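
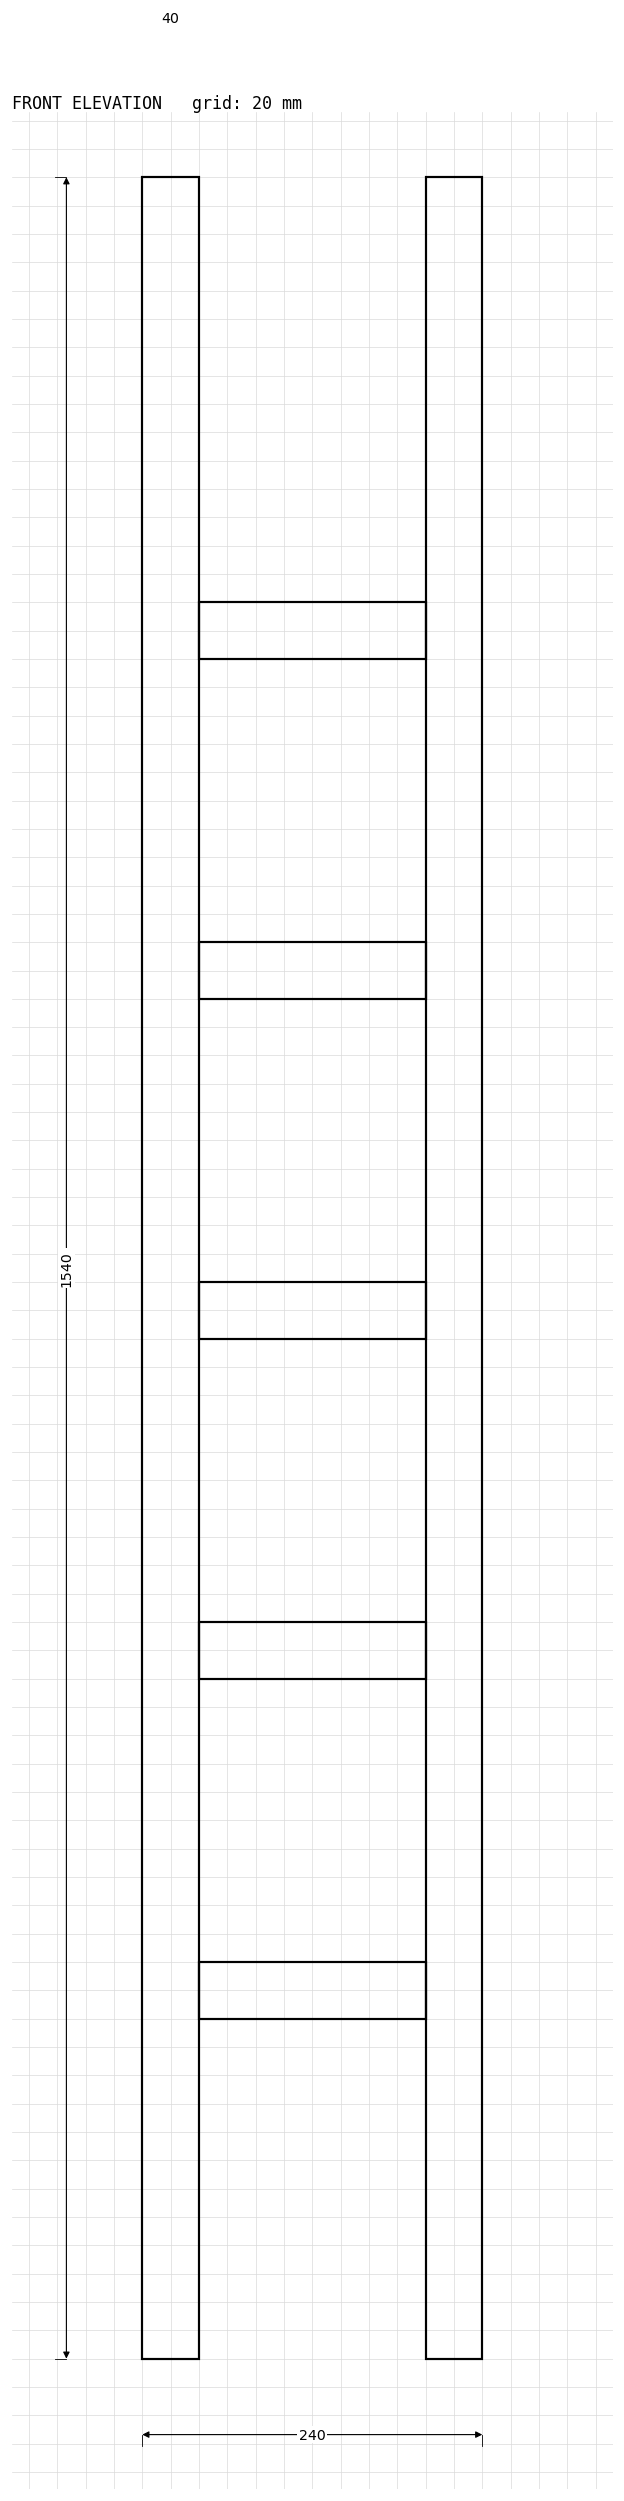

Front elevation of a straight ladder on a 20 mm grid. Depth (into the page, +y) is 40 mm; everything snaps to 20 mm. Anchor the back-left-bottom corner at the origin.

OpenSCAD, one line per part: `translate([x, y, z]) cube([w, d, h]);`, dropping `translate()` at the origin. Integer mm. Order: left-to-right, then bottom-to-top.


cube([40, 40, 1540]);
translate([40, 0, 240]) cube([160, 40, 40]);
translate([40, 0, 480]) cube([160, 40, 40]);
translate([40, 0, 720]) cube([160, 40, 40]);
translate([40, 0, 960]) cube([160, 40, 40]);
translate([40, 0, 1200]) cube([160, 40, 40]);
translate([200, 0, 0]) cube([40, 40, 1540]);


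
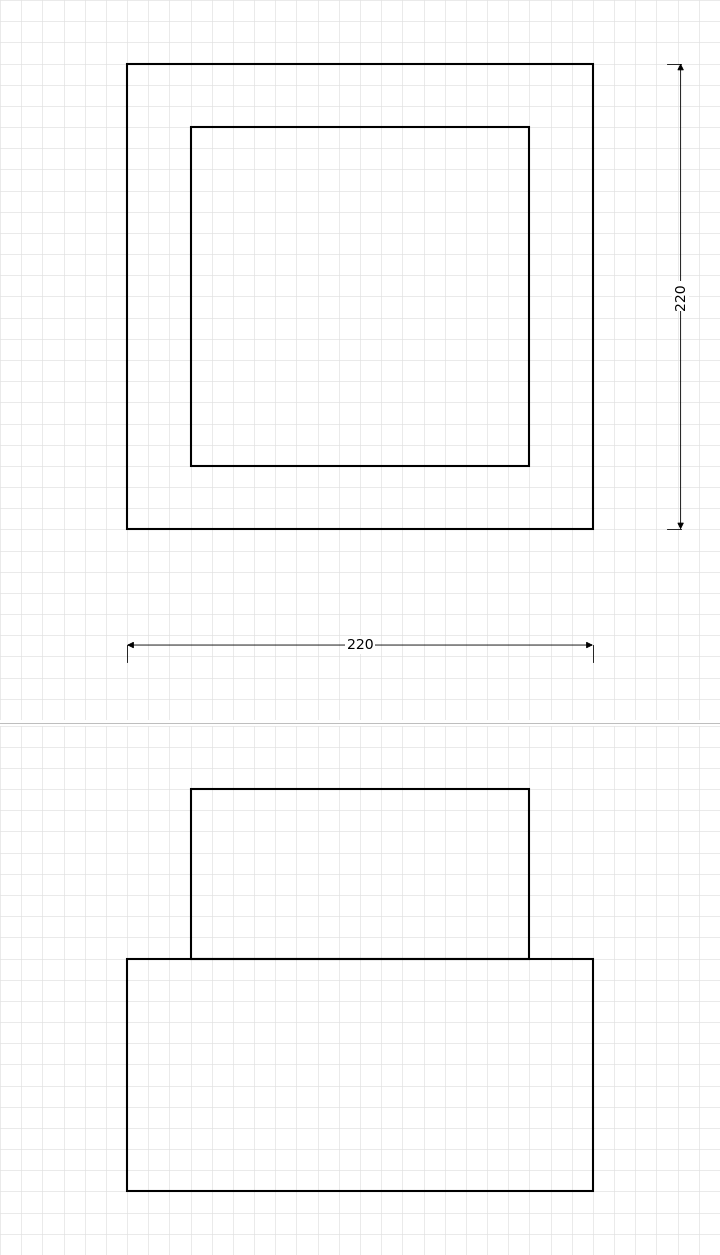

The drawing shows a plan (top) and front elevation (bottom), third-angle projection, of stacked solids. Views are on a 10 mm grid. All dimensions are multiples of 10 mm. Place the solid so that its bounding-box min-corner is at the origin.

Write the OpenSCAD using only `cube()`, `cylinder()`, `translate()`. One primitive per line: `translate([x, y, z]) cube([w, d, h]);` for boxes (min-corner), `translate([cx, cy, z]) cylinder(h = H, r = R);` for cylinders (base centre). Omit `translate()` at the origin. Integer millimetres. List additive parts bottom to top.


cube([220, 220, 110]);
translate([30, 30, 110]) cube([160, 160, 80]);


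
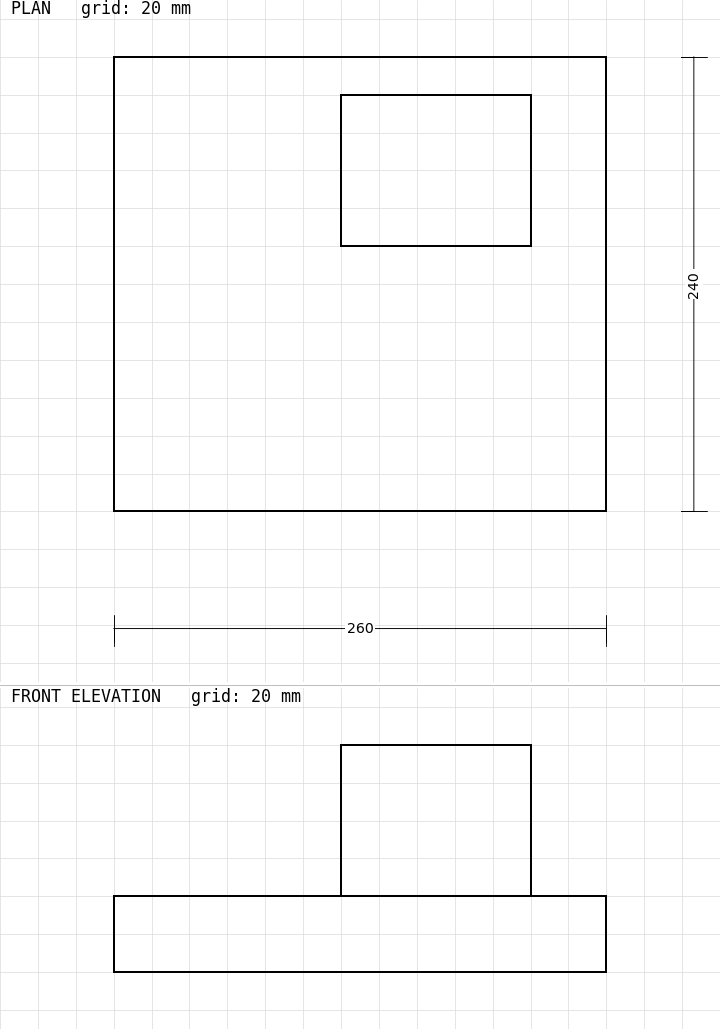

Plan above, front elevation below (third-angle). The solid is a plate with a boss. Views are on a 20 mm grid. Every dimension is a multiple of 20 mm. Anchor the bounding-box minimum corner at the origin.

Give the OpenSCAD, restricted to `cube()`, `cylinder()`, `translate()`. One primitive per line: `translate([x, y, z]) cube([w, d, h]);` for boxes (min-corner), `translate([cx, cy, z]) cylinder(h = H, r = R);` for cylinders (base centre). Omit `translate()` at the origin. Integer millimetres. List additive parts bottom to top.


cube([260, 240, 40]);
translate([120, 140, 40]) cube([100, 80, 80]);


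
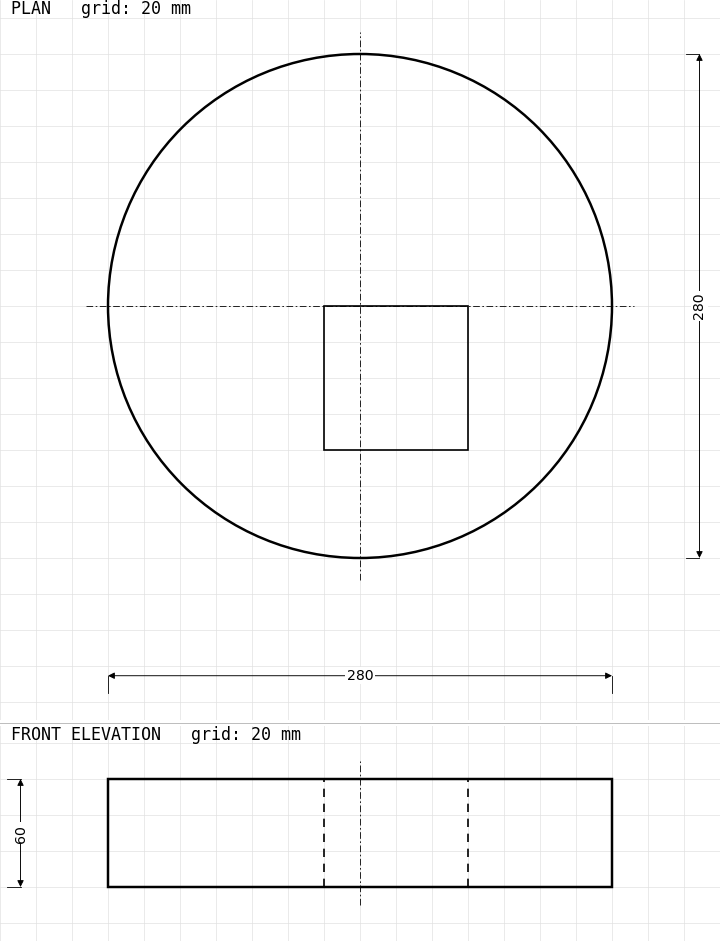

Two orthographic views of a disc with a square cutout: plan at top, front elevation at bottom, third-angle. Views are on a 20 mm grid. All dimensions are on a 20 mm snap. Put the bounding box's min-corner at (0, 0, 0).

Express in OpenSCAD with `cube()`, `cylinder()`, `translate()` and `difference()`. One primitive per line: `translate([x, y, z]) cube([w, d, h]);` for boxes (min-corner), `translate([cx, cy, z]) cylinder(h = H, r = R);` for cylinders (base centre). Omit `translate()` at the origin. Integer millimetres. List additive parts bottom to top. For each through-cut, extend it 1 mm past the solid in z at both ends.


difference() {
  translate([140, 140, 0]) cylinder(h = 60, r = 140);
  translate([120, 60, -1]) cube([80, 80, 62]);
}


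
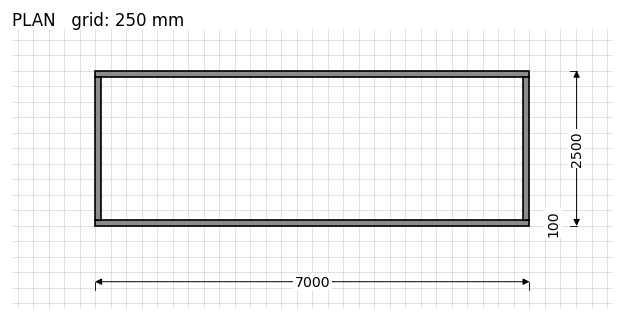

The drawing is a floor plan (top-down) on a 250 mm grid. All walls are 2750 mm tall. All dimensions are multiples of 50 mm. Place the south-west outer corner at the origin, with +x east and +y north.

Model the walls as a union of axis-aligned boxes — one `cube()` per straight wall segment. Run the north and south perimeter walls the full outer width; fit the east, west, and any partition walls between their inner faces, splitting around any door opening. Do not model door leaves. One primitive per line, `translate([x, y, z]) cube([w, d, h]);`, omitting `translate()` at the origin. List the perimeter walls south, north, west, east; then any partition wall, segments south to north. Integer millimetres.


cube([7000, 100, 2750]);
translate([0, 2400, 0]) cube([7000, 100, 2750]);
translate([0, 100, 0]) cube([100, 2300, 2750]);
translate([6900, 100, 0]) cube([100, 2300, 2750]);


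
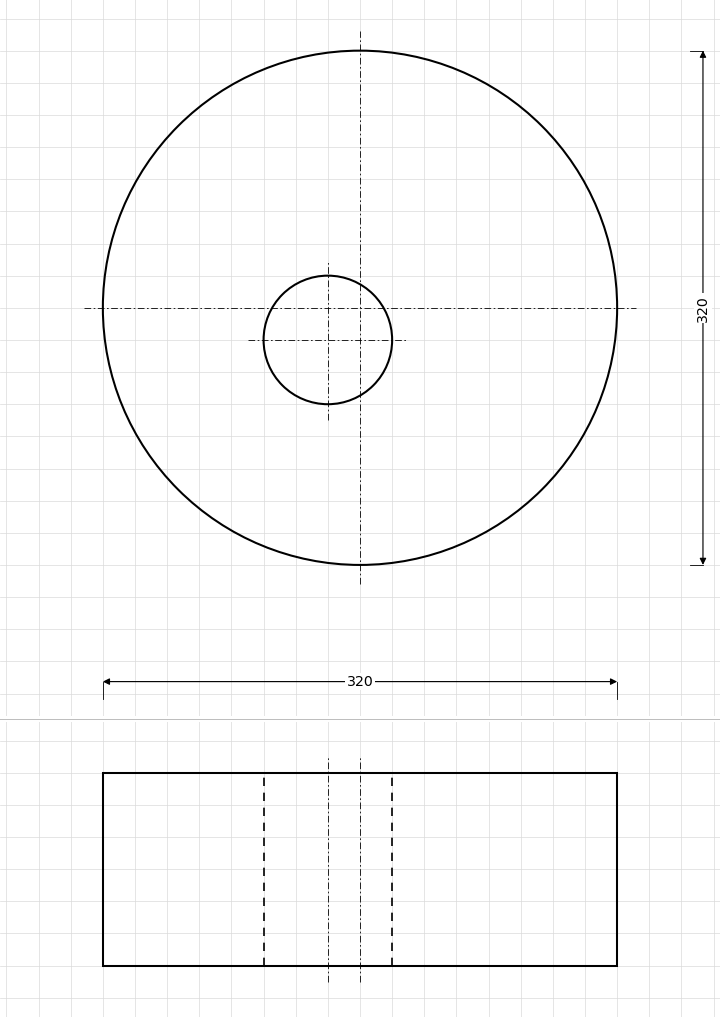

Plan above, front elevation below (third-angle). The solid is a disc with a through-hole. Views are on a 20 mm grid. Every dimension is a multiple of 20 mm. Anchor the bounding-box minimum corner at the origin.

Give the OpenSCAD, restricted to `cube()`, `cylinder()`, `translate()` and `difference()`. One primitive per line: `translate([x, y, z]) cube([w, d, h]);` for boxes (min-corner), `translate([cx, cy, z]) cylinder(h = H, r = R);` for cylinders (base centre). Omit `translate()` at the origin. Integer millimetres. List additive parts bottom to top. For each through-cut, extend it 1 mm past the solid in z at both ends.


difference() {
  translate([160, 160, 0]) cylinder(h = 120, r = 160);
  translate([140, 140, -1]) cylinder(h = 122, r = 40);
}


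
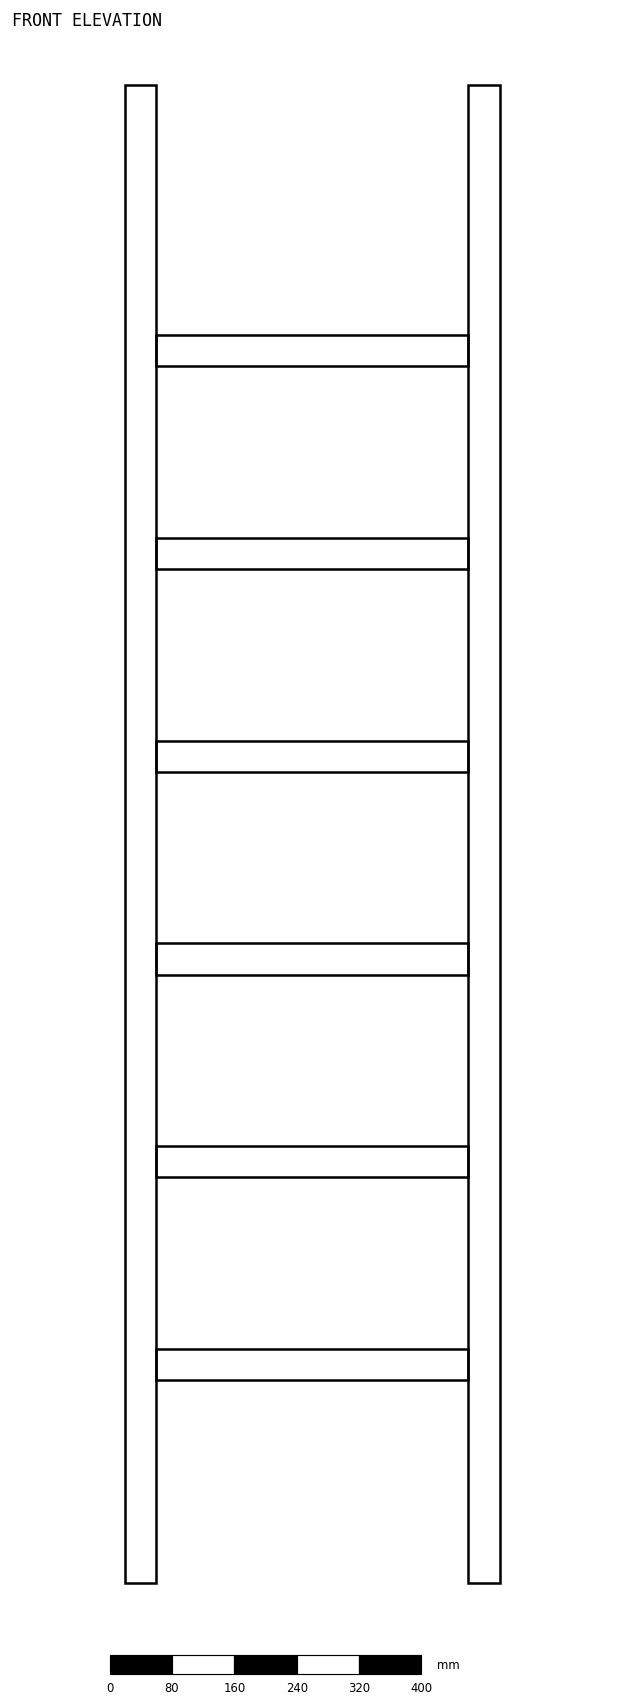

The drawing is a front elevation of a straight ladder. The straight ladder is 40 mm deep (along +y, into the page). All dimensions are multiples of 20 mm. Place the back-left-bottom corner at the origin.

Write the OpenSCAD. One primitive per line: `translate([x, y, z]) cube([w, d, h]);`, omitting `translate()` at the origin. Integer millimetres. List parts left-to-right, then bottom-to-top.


cube([40, 40, 1920]);
translate([40, 0, 260]) cube([400, 40, 40]);
translate([40, 0, 520]) cube([400, 40, 40]);
translate([40, 0, 780]) cube([400, 40, 40]);
translate([40, 0, 1040]) cube([400, 40, 40]);
translate([40, 0, 1300]) cube([400, 40, 40]);
translate([40, 0, 1560]) cube([400, 40, 40]);
translate([440, 0, 0]) cube([40, 40, 1920]);


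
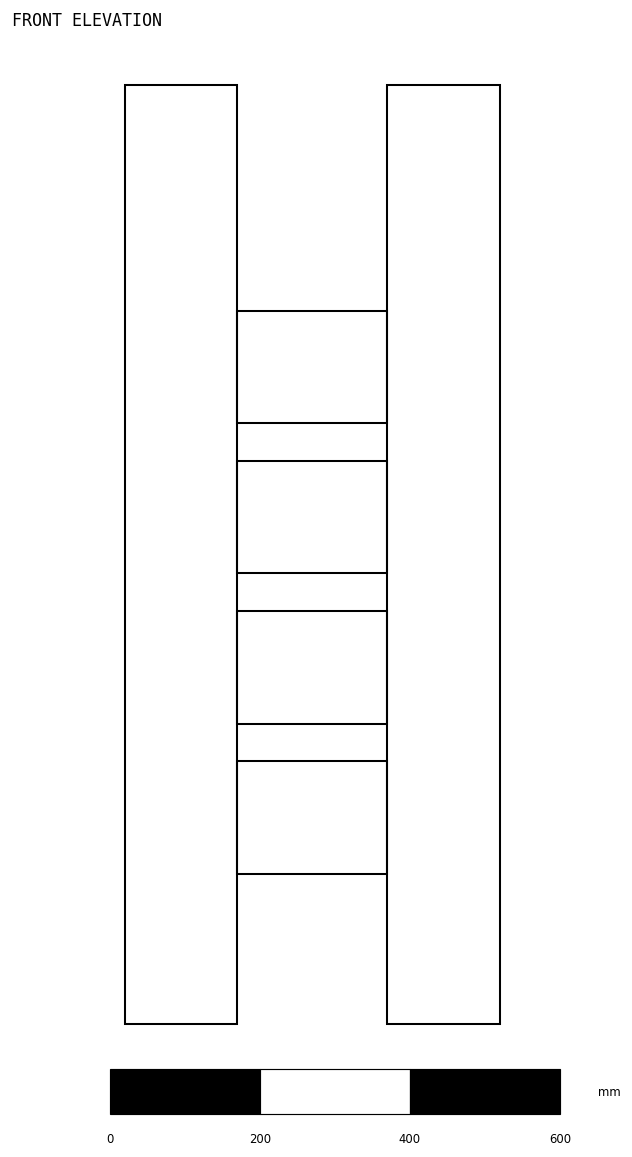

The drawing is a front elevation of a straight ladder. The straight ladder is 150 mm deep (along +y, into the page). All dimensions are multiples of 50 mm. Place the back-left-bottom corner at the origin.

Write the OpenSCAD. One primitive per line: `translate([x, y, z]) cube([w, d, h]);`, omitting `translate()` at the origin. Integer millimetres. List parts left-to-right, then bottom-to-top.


cube([150, 150, 1250]);
translate([150, 0, 200]) cube([200, 150, 150]);
translate([150, 0, 400]) cube([200, 150, 150]);
translate([150, 0, 600]) cube([200, 150, 150]);
translate([150, 0, 800]) cube([200, 150, 150]);
translate([350, 0, 0]) cube([150, 150, 1250]);


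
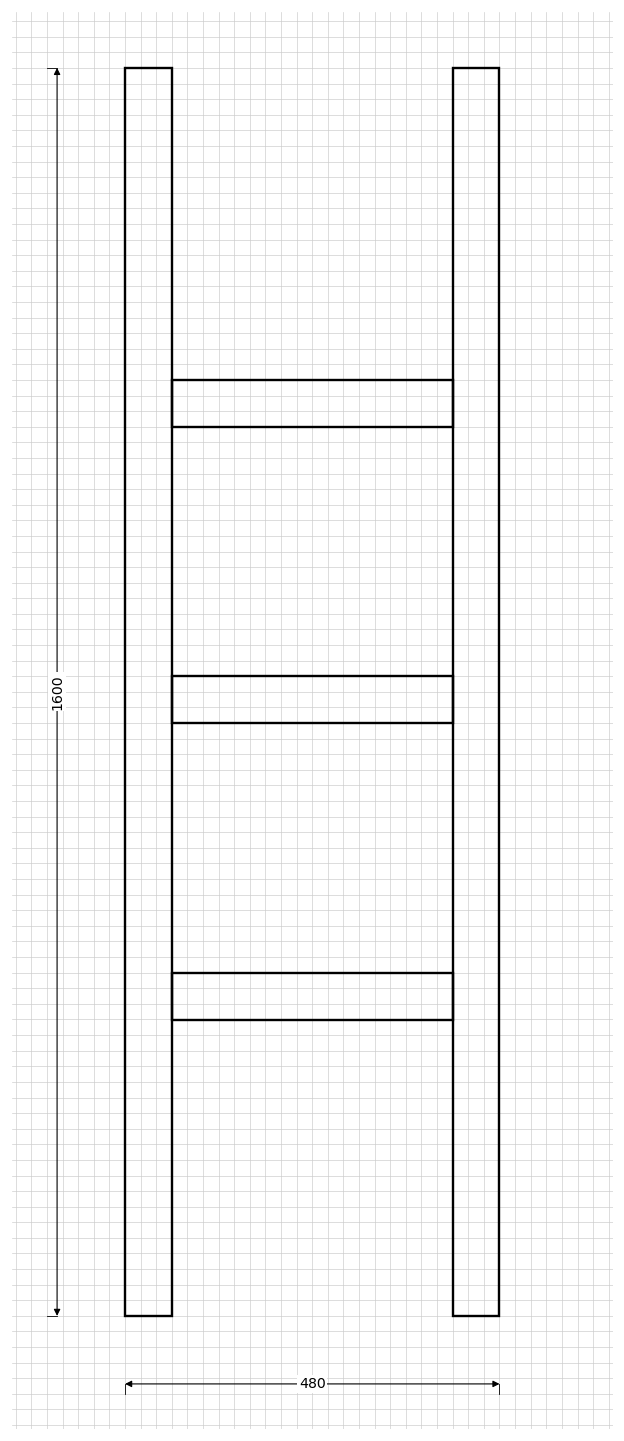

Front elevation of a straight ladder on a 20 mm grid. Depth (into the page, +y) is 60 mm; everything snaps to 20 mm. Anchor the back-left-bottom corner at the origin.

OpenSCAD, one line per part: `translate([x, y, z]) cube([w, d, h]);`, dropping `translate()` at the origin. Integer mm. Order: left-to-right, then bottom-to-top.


cube([60, 60, 1600]);
translate([60, 0, 380]) cube([360, 60, 60]);
translate([60, 0, 760]) cube([360, 60, 60]);
translate([60, 0, 1140]) cube([360, 60, 60]);
translate([420, 0, 0]) cube([60, 60, 1600]);


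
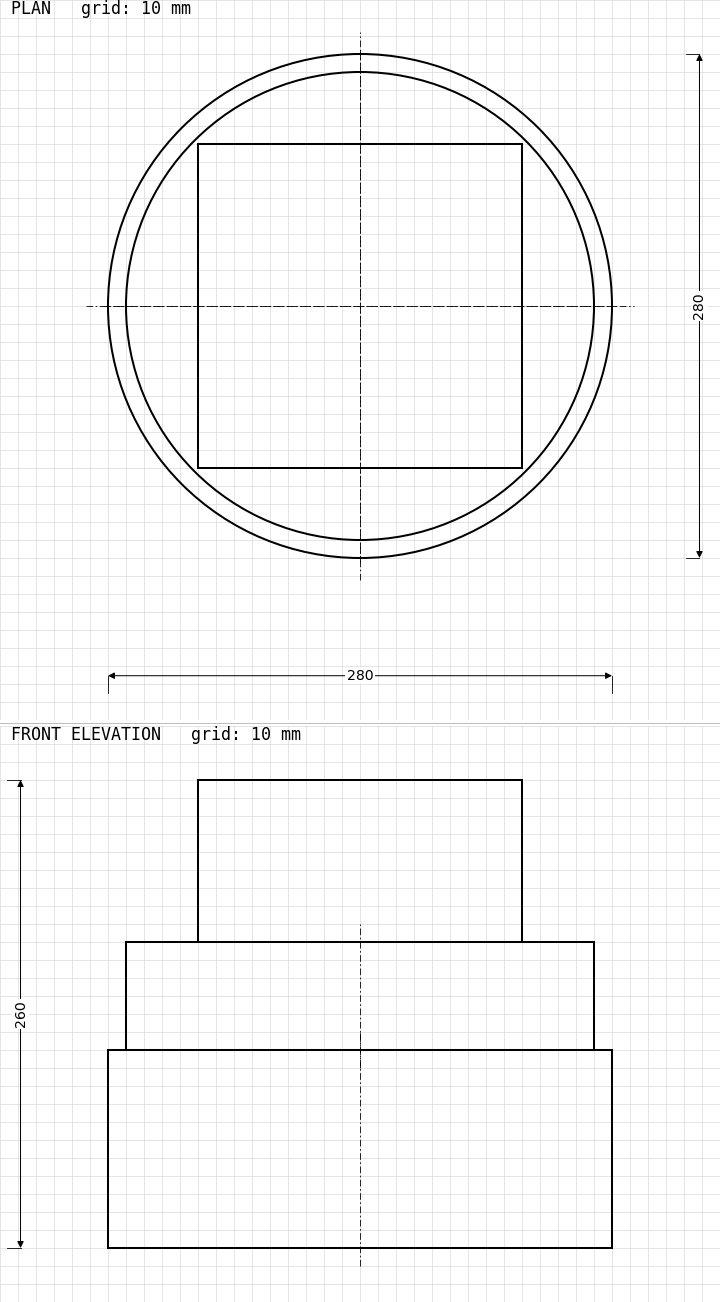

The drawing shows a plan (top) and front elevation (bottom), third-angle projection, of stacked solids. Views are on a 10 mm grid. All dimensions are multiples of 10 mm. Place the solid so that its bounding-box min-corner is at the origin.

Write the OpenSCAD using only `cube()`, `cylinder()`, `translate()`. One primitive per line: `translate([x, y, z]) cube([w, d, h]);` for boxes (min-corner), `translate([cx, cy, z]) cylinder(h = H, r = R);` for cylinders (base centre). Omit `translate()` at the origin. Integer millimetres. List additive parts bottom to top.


translate([140, 140, 0]) cylinder(h = 110, r = 140);
translate([140, 140, 110]) cylinder(h = 60, r = 130);
translate([50, 50, 170]) cube([180, 180, 90]);


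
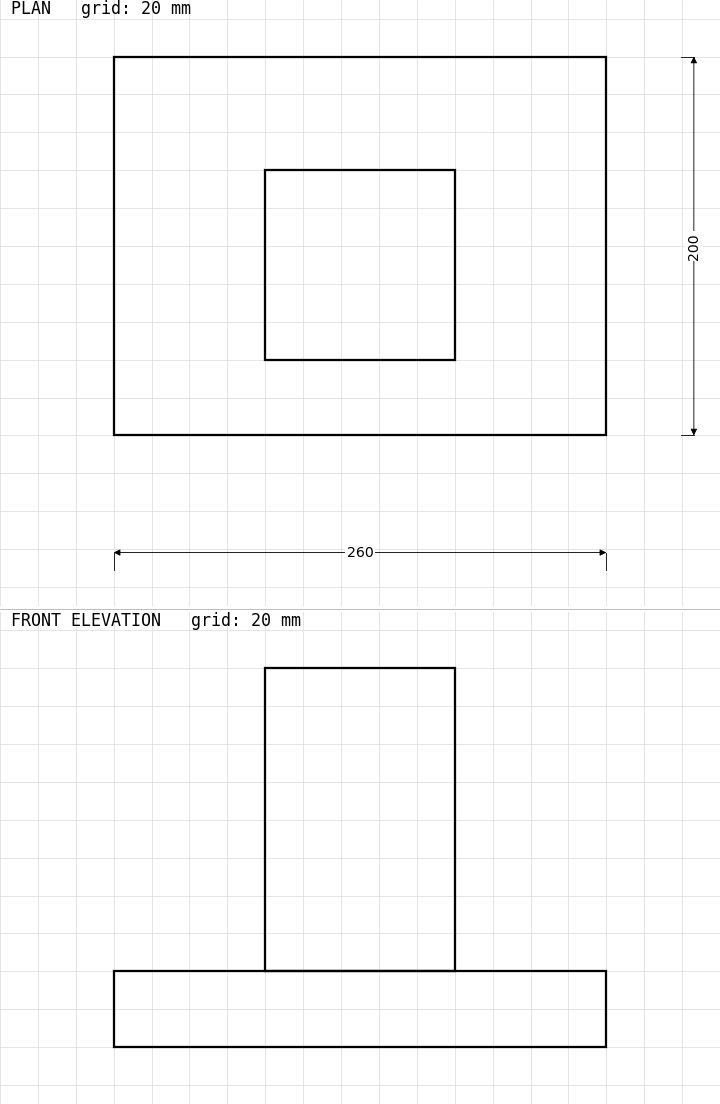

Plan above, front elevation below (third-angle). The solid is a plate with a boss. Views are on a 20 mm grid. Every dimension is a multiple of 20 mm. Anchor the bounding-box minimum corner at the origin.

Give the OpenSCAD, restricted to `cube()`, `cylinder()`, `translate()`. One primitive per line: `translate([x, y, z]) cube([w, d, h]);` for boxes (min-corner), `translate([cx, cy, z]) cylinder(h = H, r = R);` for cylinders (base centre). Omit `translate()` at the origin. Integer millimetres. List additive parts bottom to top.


cube([260, 200, 40]);
translate([80, 40, 40]) cube([100, 100, 160]);


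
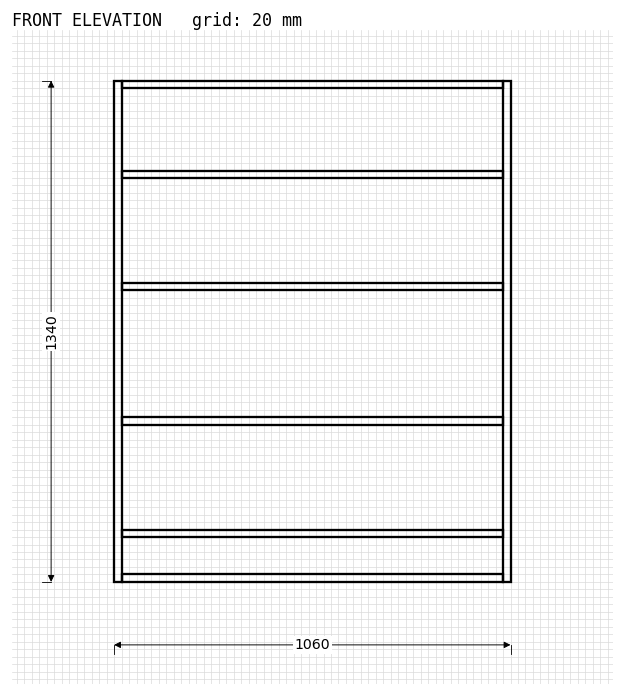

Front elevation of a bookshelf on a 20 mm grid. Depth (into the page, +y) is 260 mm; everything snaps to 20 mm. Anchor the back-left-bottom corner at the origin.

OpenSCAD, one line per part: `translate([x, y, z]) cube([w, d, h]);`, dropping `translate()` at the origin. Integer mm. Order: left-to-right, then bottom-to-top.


cube([20, 260, 1340]);
translate([20, 0, 0]) cube([1020, 260, 20]);
translate([20, 0, 120]) cube([1020, 260, 20]);
translate([20, 0, 420]) cube([1020, 260, 20]);
translate([20, 0, 780]) cube([1020, 260, 20]);
translate([20, 0, 1080]) cube([1020, 260, 20]);
translate([20, 0, 1320]) cube([1020, 260, 20]);
translate([1040, 0, 0]) cube([20, 260, 1340]);


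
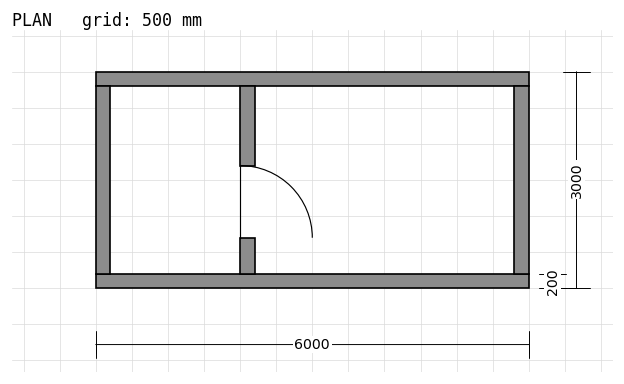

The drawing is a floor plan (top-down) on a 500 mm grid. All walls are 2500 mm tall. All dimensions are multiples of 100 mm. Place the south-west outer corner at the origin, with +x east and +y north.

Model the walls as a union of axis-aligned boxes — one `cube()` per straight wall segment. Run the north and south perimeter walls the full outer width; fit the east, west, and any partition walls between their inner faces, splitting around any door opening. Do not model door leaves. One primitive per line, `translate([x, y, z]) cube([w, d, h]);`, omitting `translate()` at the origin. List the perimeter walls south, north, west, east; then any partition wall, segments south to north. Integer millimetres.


cube([6000, 200, 2500]);
translate([0, 2800, 0]) cube([6000, 200, 2500]);
translate([0, 200, 0]) cube([200, 2600, 2500]);
translate([5800, 200, 0]) cube([200, 2600, 2500]);
translate([2000, 200, 0]) cube([200, 500, 2500]);
translate([2000, 1700, 0]) cube([200, 1100, 2500]);


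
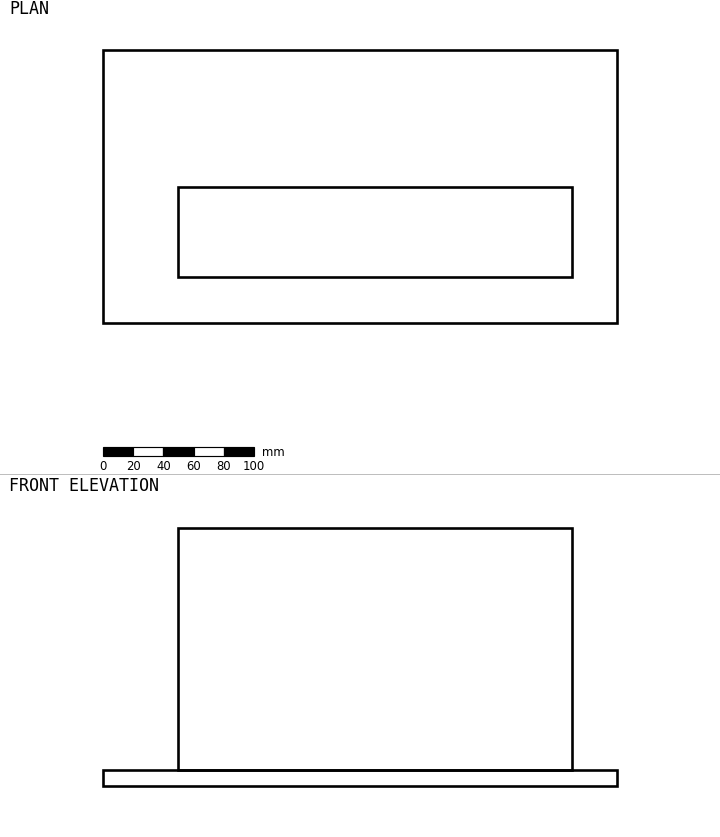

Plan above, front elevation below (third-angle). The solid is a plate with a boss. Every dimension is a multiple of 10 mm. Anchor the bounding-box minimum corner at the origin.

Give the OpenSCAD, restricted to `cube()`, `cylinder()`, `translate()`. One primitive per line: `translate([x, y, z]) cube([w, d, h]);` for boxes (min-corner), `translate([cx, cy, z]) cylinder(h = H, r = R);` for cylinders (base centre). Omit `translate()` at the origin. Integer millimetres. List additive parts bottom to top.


cube([340, 180, 10]);
translate([50, 30, 10]) cube([260, 60, 160]);


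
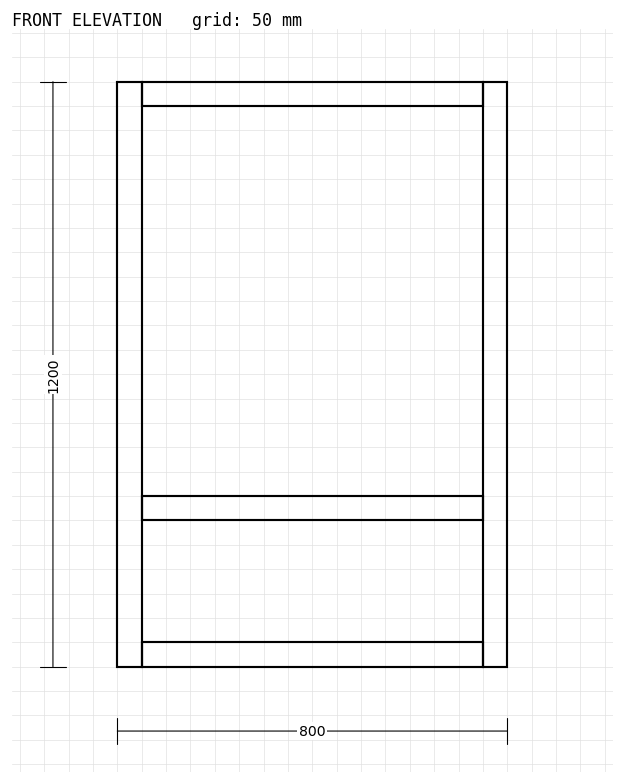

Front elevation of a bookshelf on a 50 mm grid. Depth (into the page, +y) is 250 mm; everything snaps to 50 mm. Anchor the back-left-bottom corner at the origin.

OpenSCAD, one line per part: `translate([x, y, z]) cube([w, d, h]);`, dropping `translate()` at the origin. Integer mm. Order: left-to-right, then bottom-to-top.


cube([50, 250, 1200]);
translate([50, 0, 0]) cube([700, 250, 50]);
translate([50, 0, 300]) cube([700, 250, 50]);
translate([50, 0, 1150]) cube([700, 250, 50]);
translate([750, 0, 0]) cube([50, 250, 1200]);


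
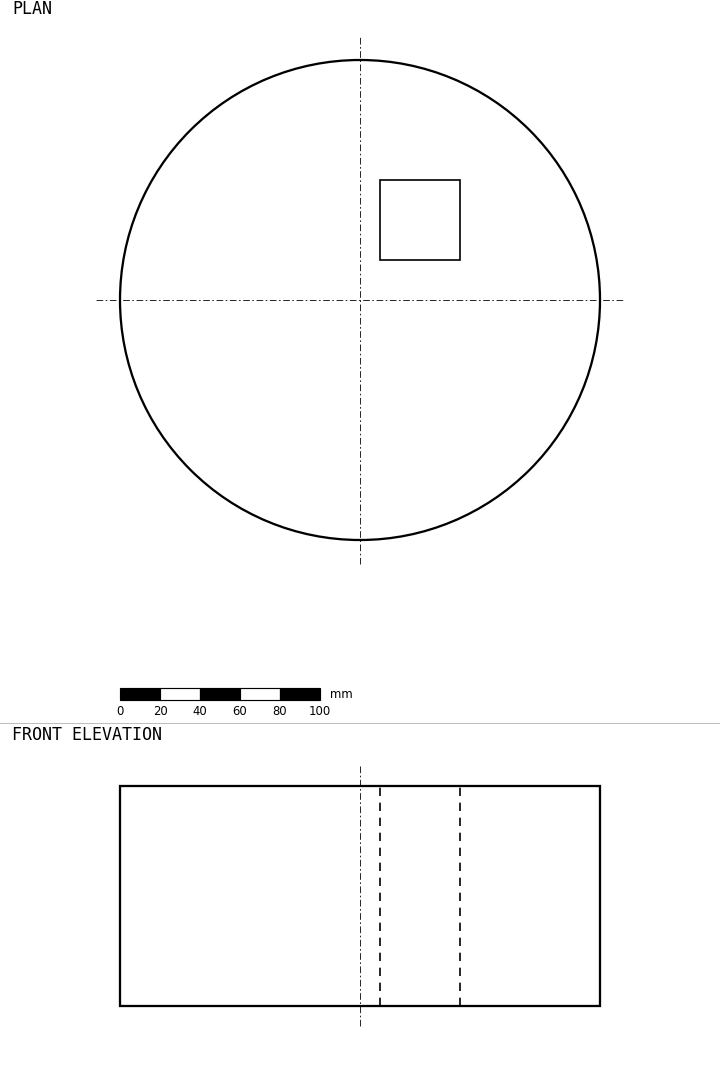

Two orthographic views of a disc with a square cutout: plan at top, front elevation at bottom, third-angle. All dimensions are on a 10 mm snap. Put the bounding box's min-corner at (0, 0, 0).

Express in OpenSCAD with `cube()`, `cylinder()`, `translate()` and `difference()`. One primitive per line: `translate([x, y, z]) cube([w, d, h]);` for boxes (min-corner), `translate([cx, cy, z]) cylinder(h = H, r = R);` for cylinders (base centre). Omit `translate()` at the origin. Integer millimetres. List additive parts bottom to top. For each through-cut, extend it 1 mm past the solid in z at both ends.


difference() {
  translate([120, 120, 0]) cylinder(h = 110, r = 120);
  translate([130, 140, -1]) cube([40, 40, 112]);
}


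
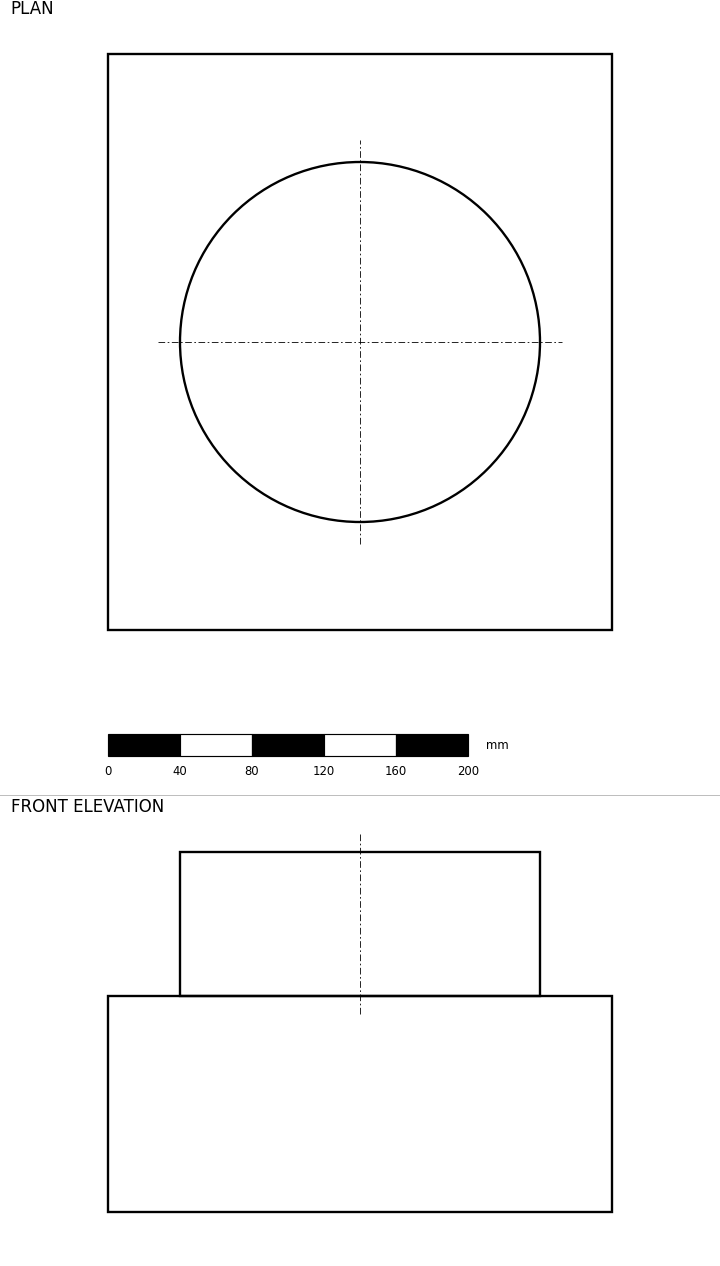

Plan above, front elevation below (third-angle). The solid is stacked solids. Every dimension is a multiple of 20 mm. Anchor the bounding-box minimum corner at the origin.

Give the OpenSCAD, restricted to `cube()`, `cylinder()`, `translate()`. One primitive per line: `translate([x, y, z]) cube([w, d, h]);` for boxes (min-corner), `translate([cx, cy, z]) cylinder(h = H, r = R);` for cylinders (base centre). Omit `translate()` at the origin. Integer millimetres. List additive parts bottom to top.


cube([280, 320, 120]);
translate([140, 160, 120]) cylinder(h = 80, r = 100);


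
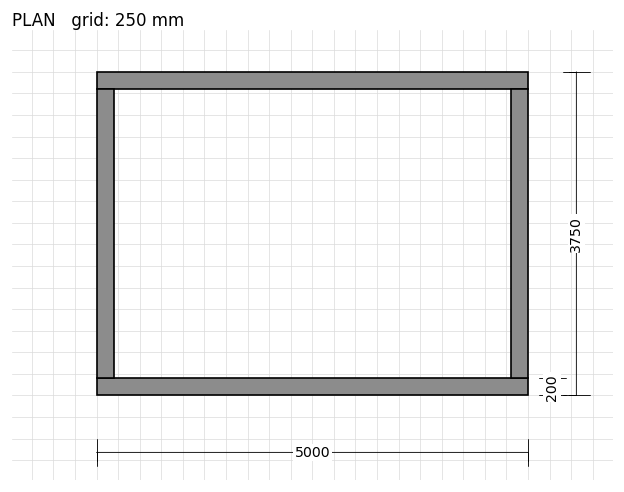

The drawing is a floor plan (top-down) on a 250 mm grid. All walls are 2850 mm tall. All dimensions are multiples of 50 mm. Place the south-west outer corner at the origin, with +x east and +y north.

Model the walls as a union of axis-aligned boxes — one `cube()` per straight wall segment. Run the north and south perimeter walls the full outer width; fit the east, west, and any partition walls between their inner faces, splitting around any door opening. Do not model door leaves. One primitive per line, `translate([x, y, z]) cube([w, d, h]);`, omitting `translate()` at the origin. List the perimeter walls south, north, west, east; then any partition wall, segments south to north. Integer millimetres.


cube([5000, 200, 2850]);
translate([0, 3550, 0]) cube([5000, 200, 2850]);
translate([0, 200, 0]) cube([200, 3350, 2850]);
translate([4800, 200, 0]) cube([200, 3350, 2850]);


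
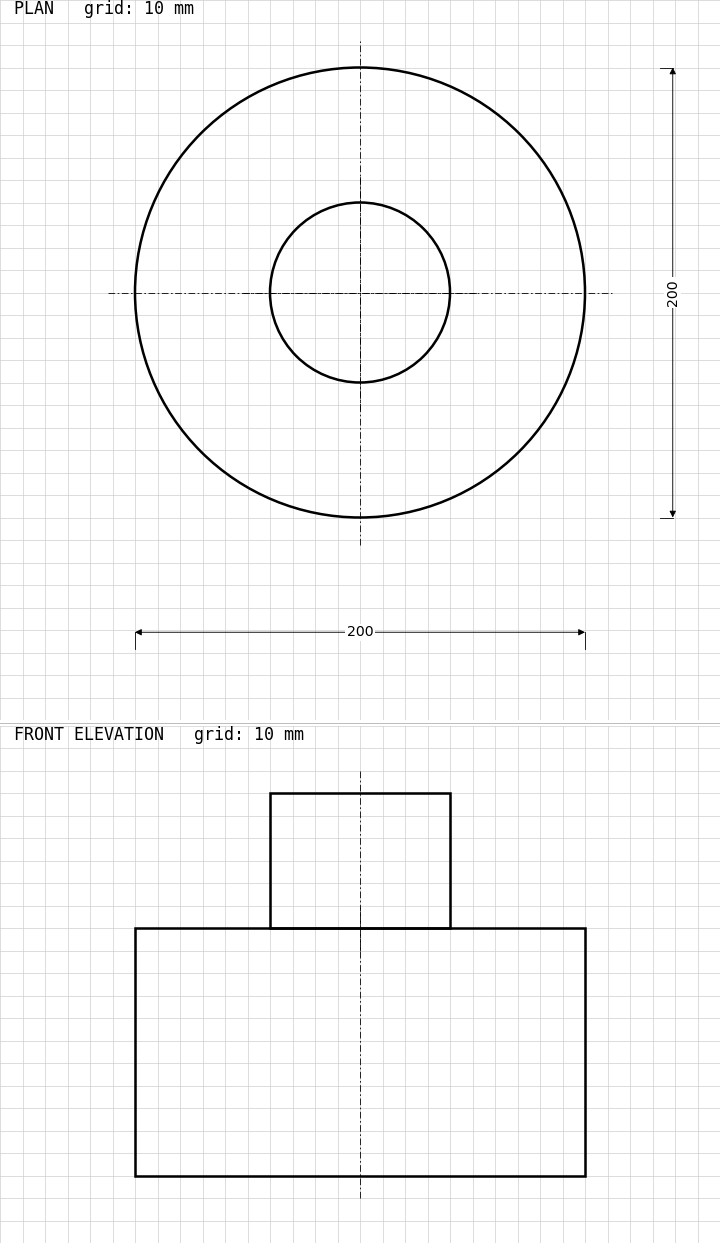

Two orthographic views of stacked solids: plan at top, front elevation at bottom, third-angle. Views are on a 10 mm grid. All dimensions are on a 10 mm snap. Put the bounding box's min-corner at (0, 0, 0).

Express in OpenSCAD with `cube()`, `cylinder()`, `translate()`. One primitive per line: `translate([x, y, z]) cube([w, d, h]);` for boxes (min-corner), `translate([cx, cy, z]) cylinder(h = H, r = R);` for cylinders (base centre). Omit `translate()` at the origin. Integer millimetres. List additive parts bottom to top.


translate([100, 100, 0]) cylinder(h = 110, r = 100);
translate([100, 100, 110]) cylinder(h = 60, r = 40);


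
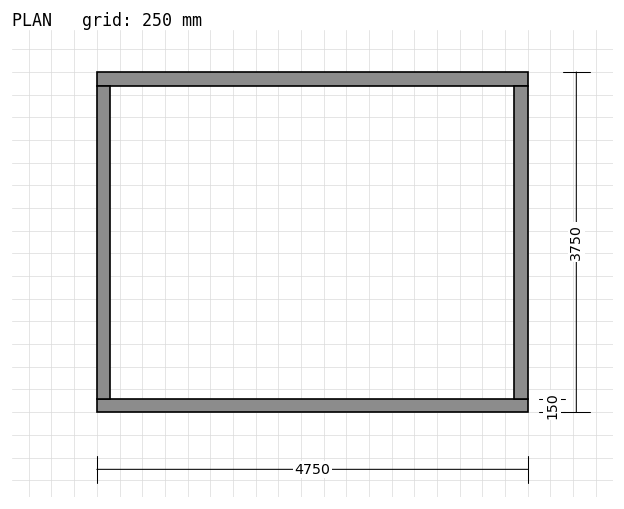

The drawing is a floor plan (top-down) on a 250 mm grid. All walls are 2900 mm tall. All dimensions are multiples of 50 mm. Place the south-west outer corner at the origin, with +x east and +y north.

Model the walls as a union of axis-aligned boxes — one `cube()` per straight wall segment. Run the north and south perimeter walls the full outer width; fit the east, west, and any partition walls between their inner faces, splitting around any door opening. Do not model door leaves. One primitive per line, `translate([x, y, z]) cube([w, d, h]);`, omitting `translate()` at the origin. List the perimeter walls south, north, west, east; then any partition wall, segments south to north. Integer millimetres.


cube([4750, 150, 2900]);
translate([0, 3600, 0]) cube([4750, 150, 2900]);
translate([0, 150, 0]) cube([150, 3450, 2900]);
translate([4600, 150, 0]) cube([150, 3450, 2900]);


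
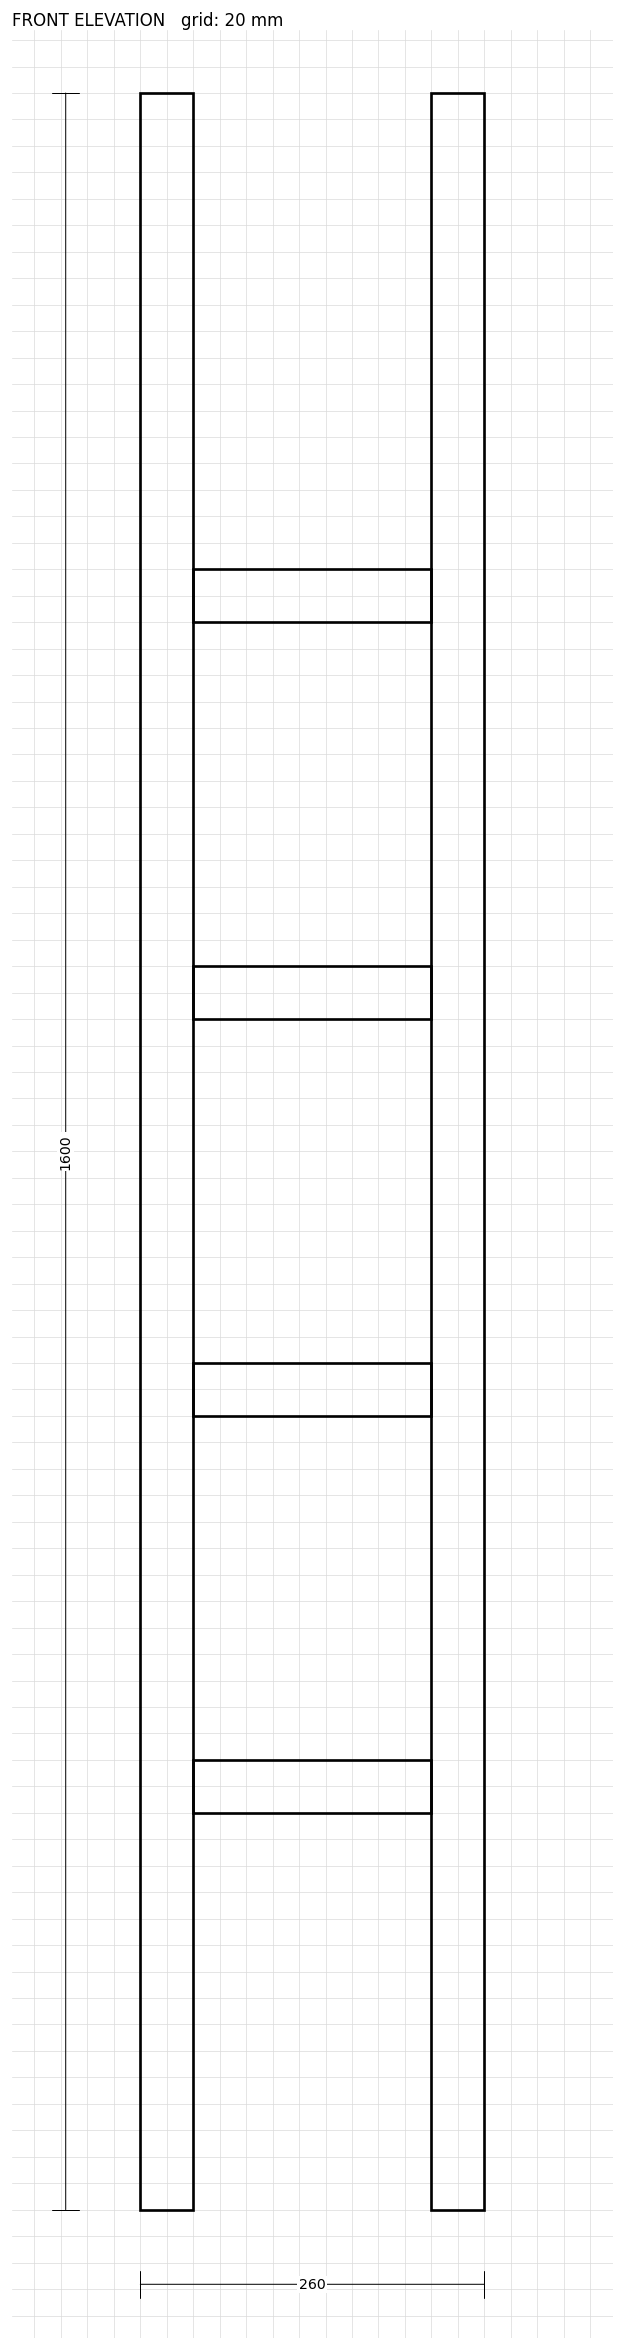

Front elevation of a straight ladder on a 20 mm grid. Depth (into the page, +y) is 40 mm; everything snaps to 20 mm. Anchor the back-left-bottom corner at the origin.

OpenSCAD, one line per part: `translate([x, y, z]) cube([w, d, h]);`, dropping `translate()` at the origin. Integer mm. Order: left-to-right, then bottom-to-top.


cube([40, 40, 1600]);
translate([40, 0, 300]) cube([180, 40, 40]);
translate([40, 0, 600]) cube([180, 40, 40]);
translate([40, 0, 900]) cube([180, 40, 40]);
translate([40, 0, 1200]) cube([180, 40, 40]);
translate([220, 0, 0]) cube([40, 40, 1600]);


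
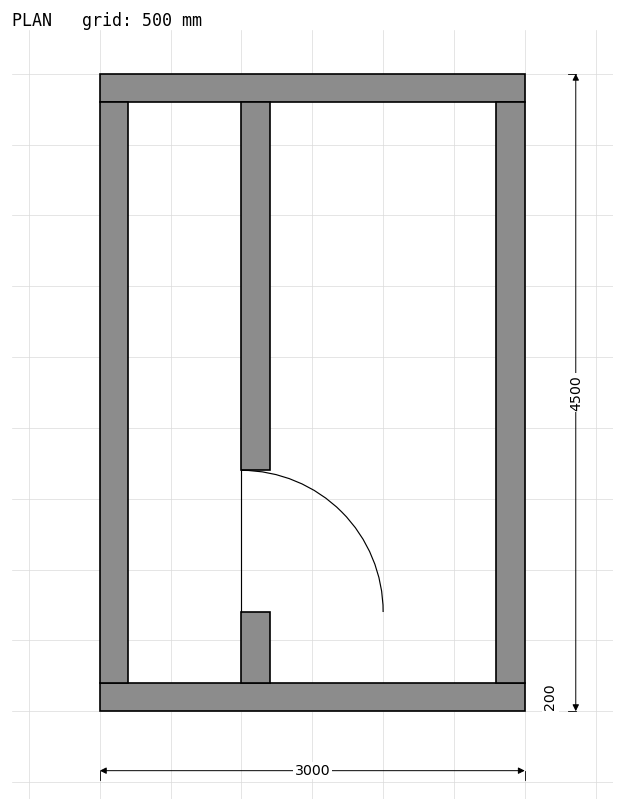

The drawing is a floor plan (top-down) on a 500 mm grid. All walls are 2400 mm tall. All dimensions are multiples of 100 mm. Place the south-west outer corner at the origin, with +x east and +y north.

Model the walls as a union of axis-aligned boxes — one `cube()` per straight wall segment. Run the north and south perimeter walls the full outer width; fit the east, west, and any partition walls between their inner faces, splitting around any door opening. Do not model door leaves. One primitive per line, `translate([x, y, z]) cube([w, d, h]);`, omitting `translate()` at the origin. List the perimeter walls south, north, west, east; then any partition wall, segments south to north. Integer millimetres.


cube([3000, 200, 2400]);
translate([0, 4300, 0]) cube([3000, 200, 2400]);
translate([0, 200, 0]) cube([200, 4100, 2400]);
translate([2800, 200, 0]) cube([200, 4100, 2400]);
translate([1000, 200, 0]) cube([200, 500, 2400]);
translate([1000, 1700, 0]) cube([200, 2600, 2400]);


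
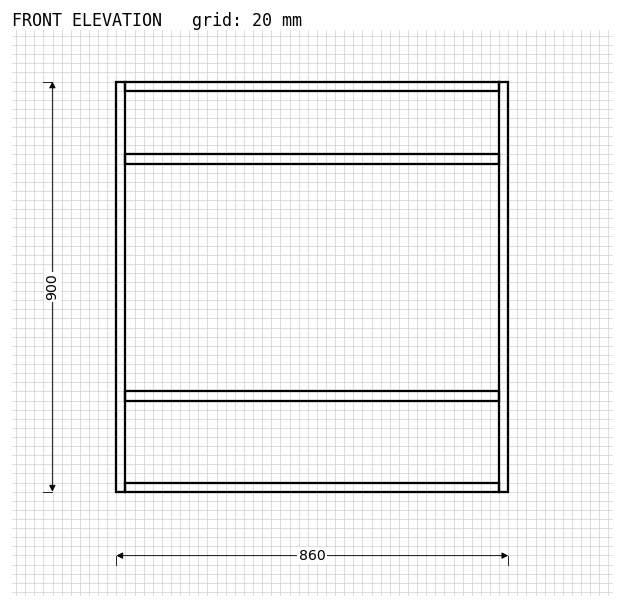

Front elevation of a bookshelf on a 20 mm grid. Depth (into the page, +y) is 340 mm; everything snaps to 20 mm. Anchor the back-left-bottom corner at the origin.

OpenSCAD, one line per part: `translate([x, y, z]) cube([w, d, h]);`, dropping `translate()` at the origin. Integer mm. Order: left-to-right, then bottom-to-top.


cube([20, 340, 900]);
translate([20, 0, 0]) cube([820, 340, 20]);
translate([20, 0, 200]) cube([820, 340, 20]);
translate([20, 0, 720]) cube([820, 340, 20]);
translate([20, 0, 880]) cube([820, 340, 20]);
translate([840, 0, 0]) cube([20, 340, 900]);


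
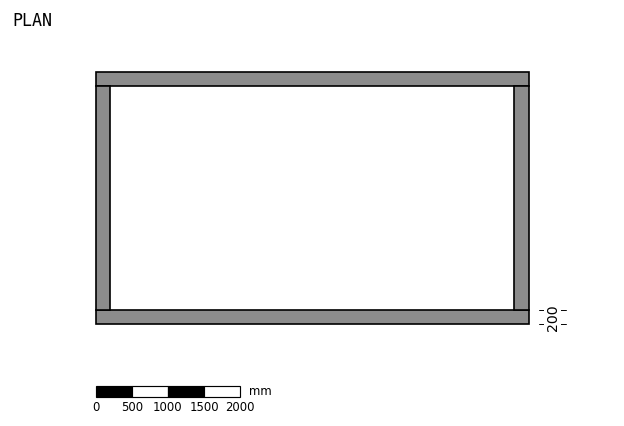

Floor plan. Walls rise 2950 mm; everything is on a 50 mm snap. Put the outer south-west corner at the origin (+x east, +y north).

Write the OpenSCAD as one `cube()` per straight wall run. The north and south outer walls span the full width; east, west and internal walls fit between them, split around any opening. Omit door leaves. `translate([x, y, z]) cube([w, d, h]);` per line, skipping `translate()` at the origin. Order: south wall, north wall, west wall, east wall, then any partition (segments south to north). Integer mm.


cube([6000, 200, 2950]);
translate([0, 3300, 0]) cube([6000, 200, 2950]);
translate([0, 200, 0]) cube([200, 3100, 2950]);
translate([5800, 200, 0]) cube([200, 3100, 2950]);


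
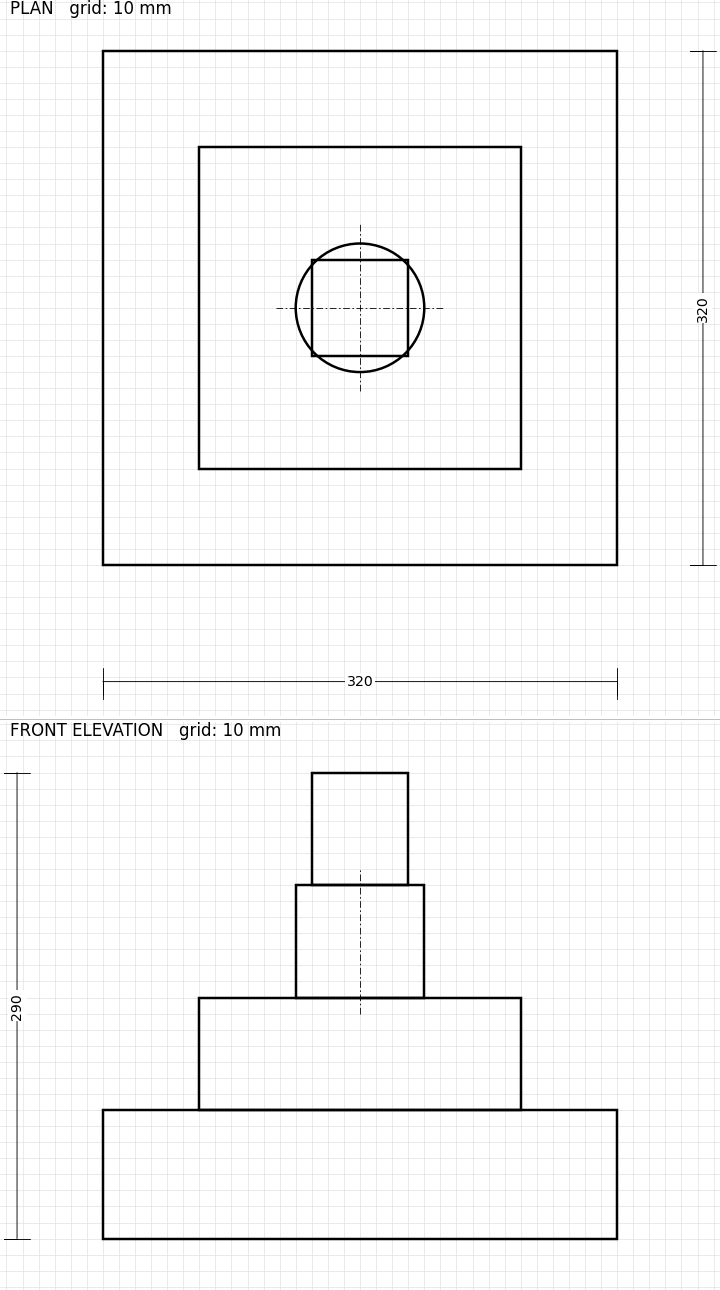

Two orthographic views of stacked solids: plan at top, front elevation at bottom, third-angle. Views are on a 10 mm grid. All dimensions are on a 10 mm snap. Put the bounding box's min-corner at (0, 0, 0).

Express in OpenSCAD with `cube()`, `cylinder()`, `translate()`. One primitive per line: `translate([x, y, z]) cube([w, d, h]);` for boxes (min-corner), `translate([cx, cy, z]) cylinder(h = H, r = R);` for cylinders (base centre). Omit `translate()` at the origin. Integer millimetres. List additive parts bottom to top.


cube([320, 320, 80]);
translate([60, 60, 80]) cube([200, 200, 70]);
translate([160, 160, 150]) cylinder(h = 70, r = 40);
translate([130, 130, 220]) cube([60, 60, 70]);


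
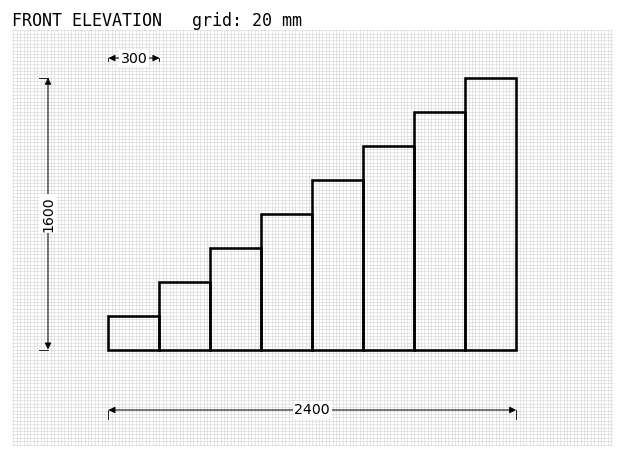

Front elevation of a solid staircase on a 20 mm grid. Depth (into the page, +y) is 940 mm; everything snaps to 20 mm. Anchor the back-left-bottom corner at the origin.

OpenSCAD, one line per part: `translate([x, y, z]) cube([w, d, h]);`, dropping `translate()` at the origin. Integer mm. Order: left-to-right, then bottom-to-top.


cube([300, 940, 200]);
translate([300, 0, 0]) cube([300, 940, 400]);
translate([600, 0, 0]) cube([300, 940, 600]);
translate([900, 0, 0]) cube([300, 940, 800]);
translate([1200, 0, 0]) cube([300, 940, 1000]);
translate([1500, 0, 0]) cube([300, 940, 1200]);
translate([1800, 0, 0]) cube([300, 940, 1400]);
translate([2100, 0, 0]) cube([300, 940, 1600]);


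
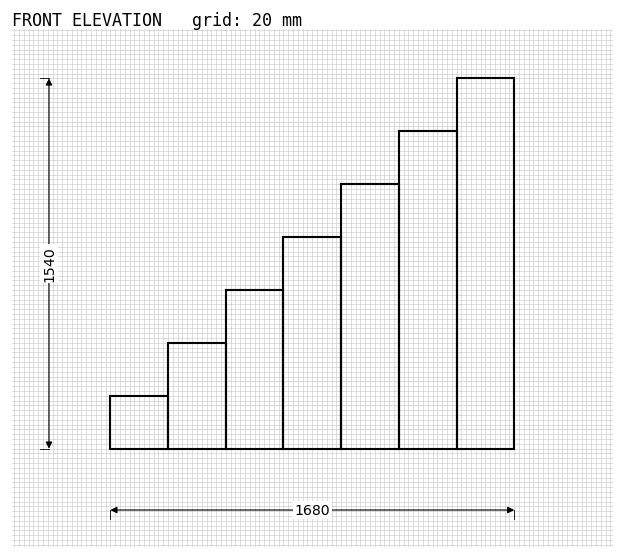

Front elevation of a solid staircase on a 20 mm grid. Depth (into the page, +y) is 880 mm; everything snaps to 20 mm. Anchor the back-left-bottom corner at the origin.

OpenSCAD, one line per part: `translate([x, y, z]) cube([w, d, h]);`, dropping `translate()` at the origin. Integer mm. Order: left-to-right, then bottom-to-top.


cube([240, 880, 220]);
translate([240, 0, 0]) cube([240, 880, 440]);
translate([480, 0, 0]) cube([240, 880, 660]);
translate([720, 0, 0]) cube([240, 880, 880]);
translate([960, 0, 0]) cube([240, 880, 1100]);
translate([1200, 0, 0]) cube([240, 880, 1320]);
translate([1440, 0, 0]) cube([240, 880, 1540]);


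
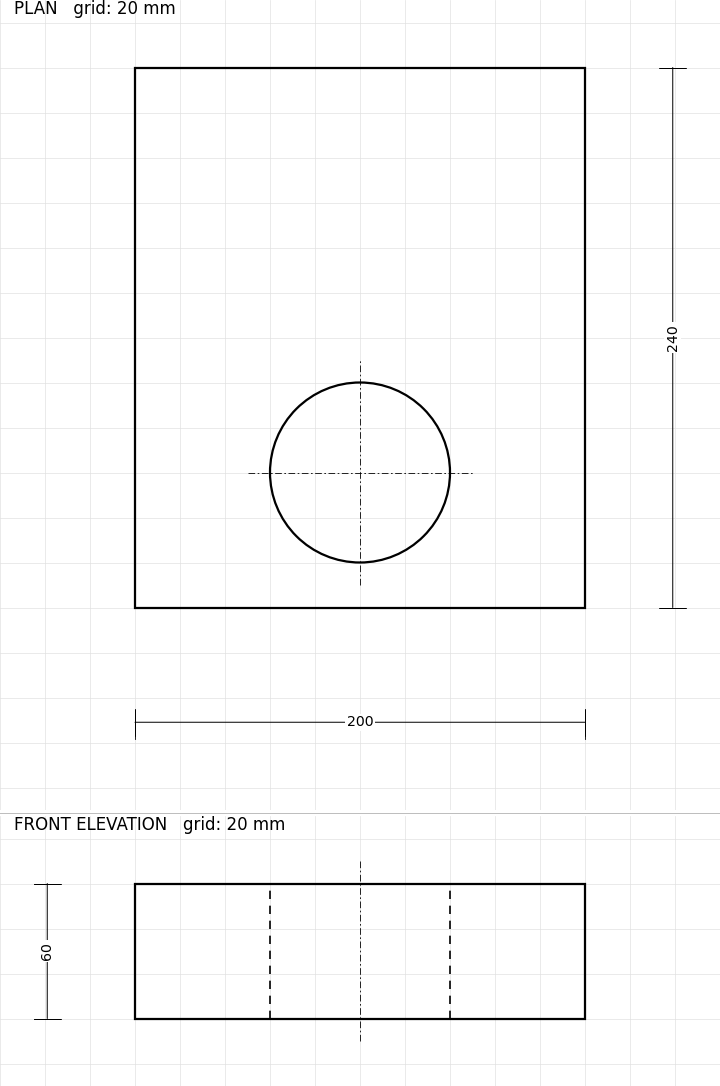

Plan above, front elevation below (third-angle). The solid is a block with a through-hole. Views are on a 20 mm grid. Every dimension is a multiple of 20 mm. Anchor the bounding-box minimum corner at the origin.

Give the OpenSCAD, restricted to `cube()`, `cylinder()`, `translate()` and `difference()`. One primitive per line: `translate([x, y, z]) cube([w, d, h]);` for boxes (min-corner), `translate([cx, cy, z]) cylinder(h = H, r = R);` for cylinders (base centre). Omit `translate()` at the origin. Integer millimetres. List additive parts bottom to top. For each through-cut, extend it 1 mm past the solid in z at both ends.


difference() {
  cube([200, 240, 60]);
  translate([100, 60, -1]) cylinder(h = 62, r = 40);
}


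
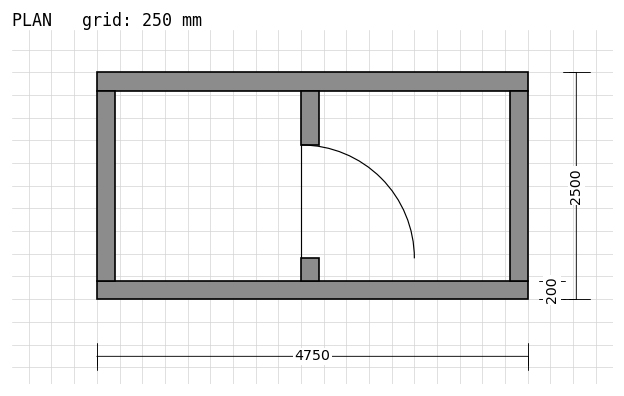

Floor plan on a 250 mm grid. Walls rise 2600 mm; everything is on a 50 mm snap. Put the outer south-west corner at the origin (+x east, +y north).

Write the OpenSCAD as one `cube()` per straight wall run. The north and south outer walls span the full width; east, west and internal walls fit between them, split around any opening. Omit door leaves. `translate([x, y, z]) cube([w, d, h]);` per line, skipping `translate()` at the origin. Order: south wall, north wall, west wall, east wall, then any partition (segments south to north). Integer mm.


cube([4750, 200, 2600]);
translate([0, 2300, 0]) cube([4750, 200, 2600]);
translate([0, 200, 0]) cube([200, 2100, 2600]);
translate([4550, 200, 0]) cube([200, 2100, 2600]);
translate([2250, 200, 0]) cube([200, 250, 2600]);
translate([2250, 1700, 0]) cube([200, 600, 2600]);


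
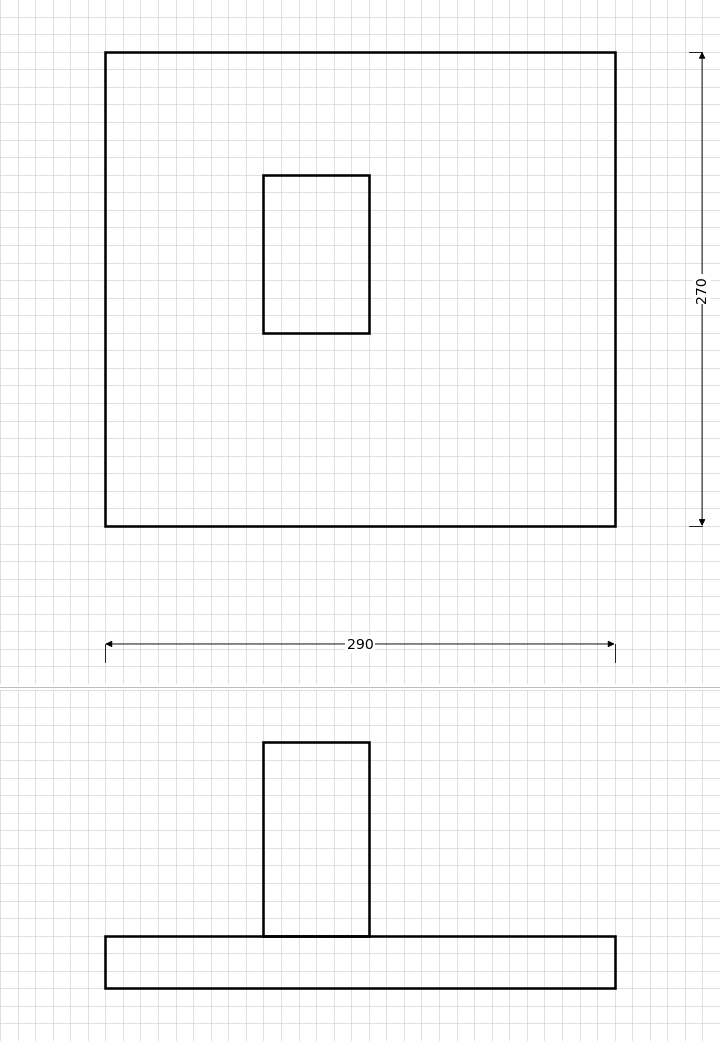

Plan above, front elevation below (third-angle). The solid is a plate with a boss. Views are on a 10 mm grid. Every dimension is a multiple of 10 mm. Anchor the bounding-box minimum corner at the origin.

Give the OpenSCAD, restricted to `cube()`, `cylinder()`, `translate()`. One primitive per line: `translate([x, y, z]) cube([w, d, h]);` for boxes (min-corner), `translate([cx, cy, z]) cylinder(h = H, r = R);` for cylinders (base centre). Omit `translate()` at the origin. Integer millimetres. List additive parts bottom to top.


cube([290, 270, 30]);
translate([90, 110, 30]) cube([60, 90, 110]);


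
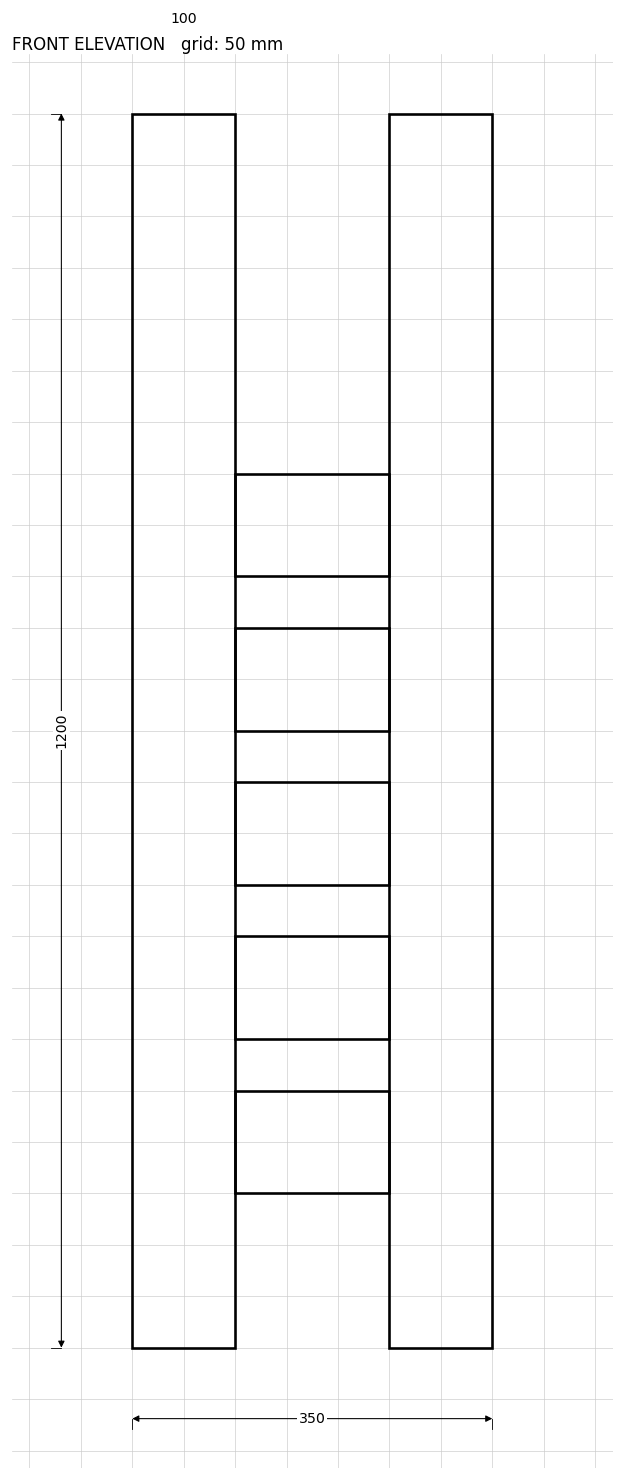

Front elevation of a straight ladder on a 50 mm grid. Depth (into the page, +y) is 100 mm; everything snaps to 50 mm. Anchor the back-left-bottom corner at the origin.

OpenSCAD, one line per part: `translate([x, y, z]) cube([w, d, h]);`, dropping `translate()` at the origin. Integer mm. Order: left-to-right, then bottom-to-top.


cube([100, 100, 1200]);
translate([100, 0, 150]) cube([150, 100, 100]);
translate([100, 0, 300]) cube([150, 100, 100]);
translate([100, 0, 450]) cube([150, 100, 100]);
translate([100, 0, 600]) cube([150, 100, 100]);
translate([100, 0, 750]) cube([150, 100, 100]);
translate([250, 0, 0]) cube([100, 100, 1200]);


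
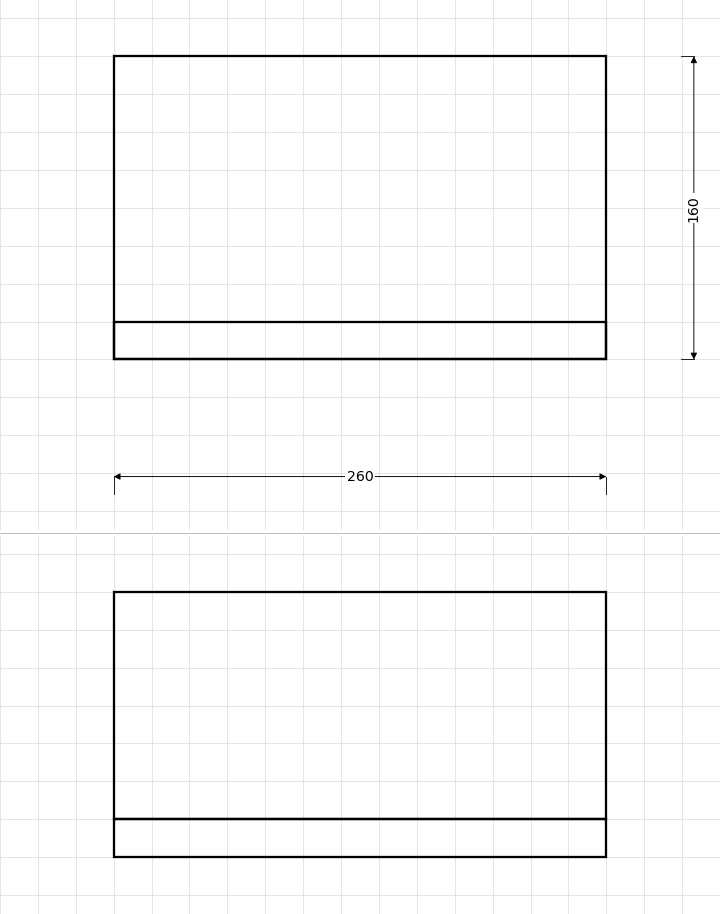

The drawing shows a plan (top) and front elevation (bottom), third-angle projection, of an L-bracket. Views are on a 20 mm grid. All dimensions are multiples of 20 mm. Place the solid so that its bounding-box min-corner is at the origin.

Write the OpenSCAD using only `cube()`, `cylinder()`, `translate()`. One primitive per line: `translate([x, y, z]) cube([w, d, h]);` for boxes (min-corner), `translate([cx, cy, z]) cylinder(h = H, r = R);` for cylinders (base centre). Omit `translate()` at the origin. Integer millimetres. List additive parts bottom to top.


cube([260, 160, 20]);
translate([0, 0, 20]) cube([260, 20, 120]);


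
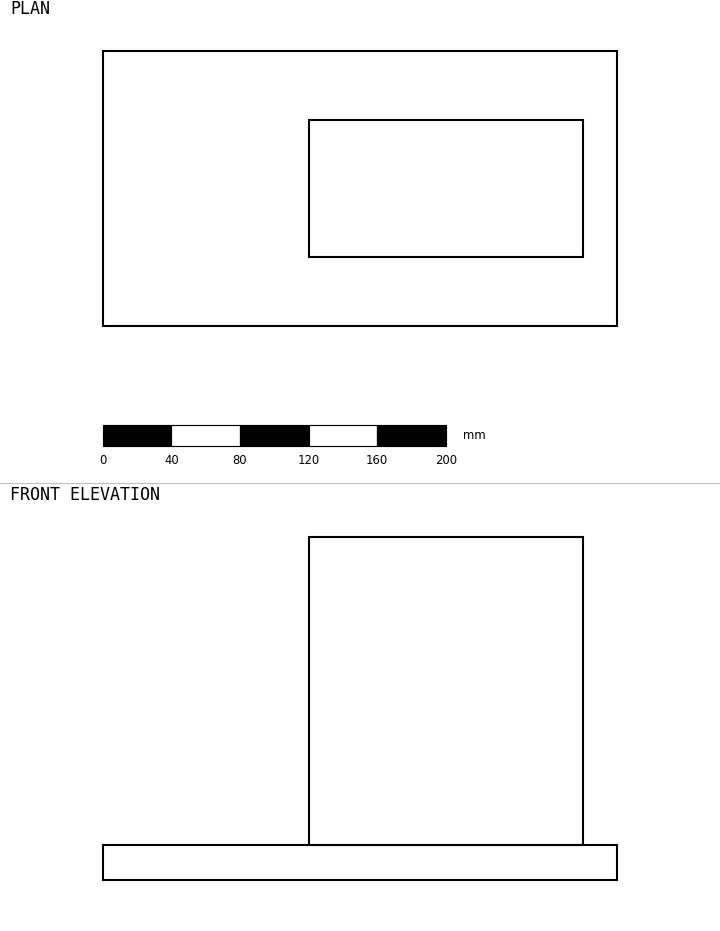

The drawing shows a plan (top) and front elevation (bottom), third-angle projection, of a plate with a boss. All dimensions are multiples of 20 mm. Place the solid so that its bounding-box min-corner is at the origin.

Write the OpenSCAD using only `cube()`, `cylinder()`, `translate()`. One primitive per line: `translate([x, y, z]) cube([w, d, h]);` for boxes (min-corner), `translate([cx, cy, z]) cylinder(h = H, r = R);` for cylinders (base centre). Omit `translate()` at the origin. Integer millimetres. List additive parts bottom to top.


cube([300, 160, 20]);
translate([120, 40, 20]) cube([160, 80, 180]);
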